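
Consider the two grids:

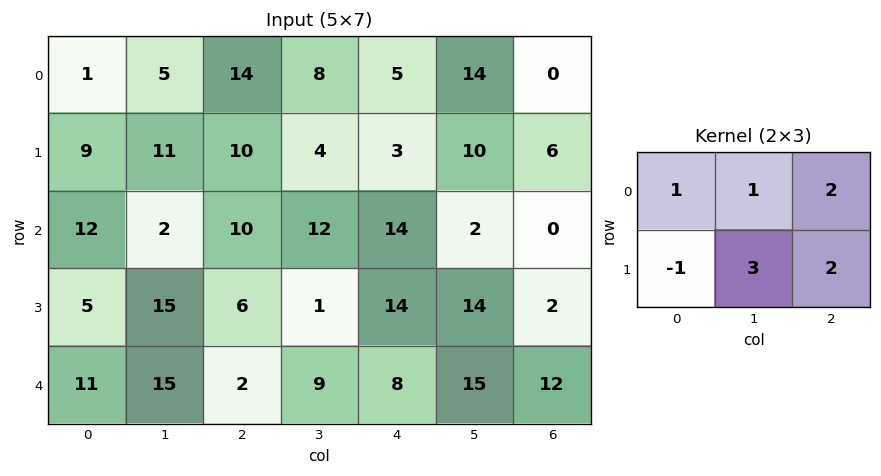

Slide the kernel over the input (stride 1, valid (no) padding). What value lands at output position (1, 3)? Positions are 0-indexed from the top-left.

The receptive field on the input at this output position is [4 3 10 / 12 14 2]. Elementwise product with the kernel and sum: 4·1 + 3·1 + 10·2 + 12·-1 + 14·3 + 2·2.

61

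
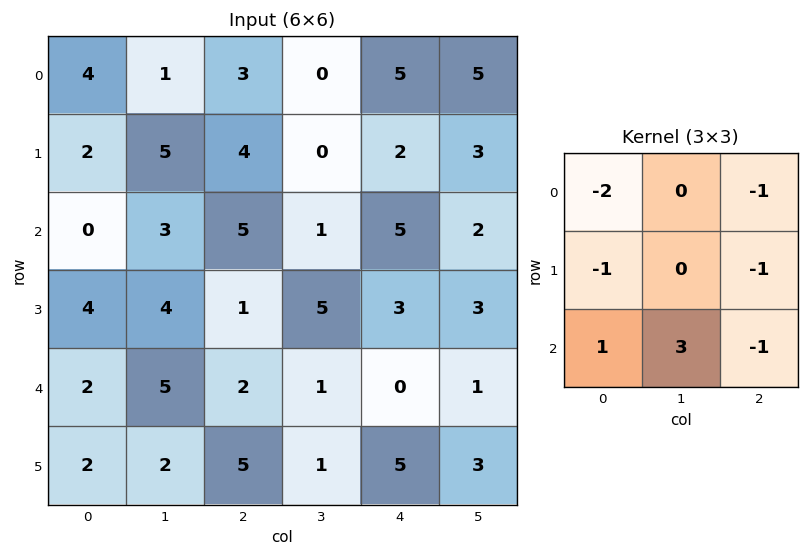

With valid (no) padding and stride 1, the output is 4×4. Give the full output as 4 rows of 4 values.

Output[0,0]: The receptive field on the input at this output position is [4 1 3 / 2 5 4 / 0 3 5]. Elementwise product with the kernel and sum: 4·-2 + 3·-1 + 2·-1 + 4·-1 + 0·1 + 3·3 + 5·-1.
Output[0,1]: The receptive field on the input at this output position is [1 3 0 / 5 4 0 / 3 5 1]. Elementwise product with the kernel and sum: 1·-2 + 0·-1 + 5·-1 + 0·-1 + 3·1 + 5·3 + 1·-1.

-13 10 -14 6
2 -12 -7 5
5 -6 -14 -12
-10 -3 -4 -2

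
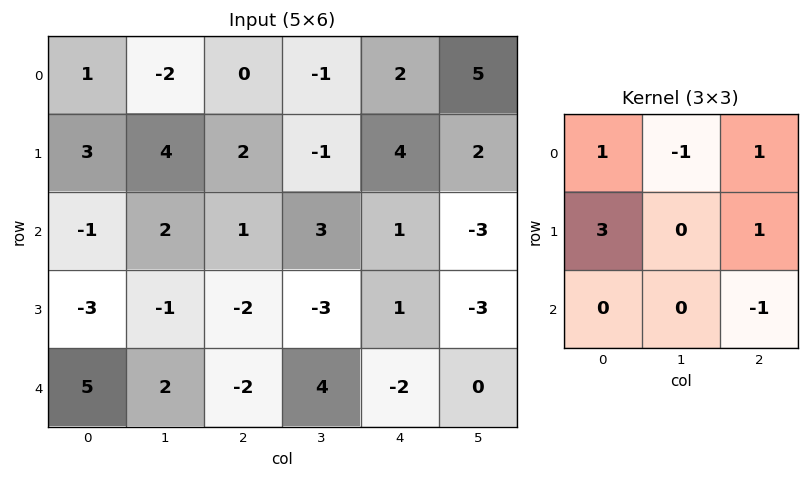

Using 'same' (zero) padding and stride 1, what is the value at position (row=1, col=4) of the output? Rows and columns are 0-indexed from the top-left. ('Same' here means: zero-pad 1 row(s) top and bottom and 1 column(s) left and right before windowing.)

4

The receptive field on the zero-padded input at this output position is [-1 2 5 / -1 4 2 / 3 1 -3]. Elementwise product with the kernel and sum: -1·1 + 2·-1 + 5·1 + -1·3 + 2·1 + -3·-1.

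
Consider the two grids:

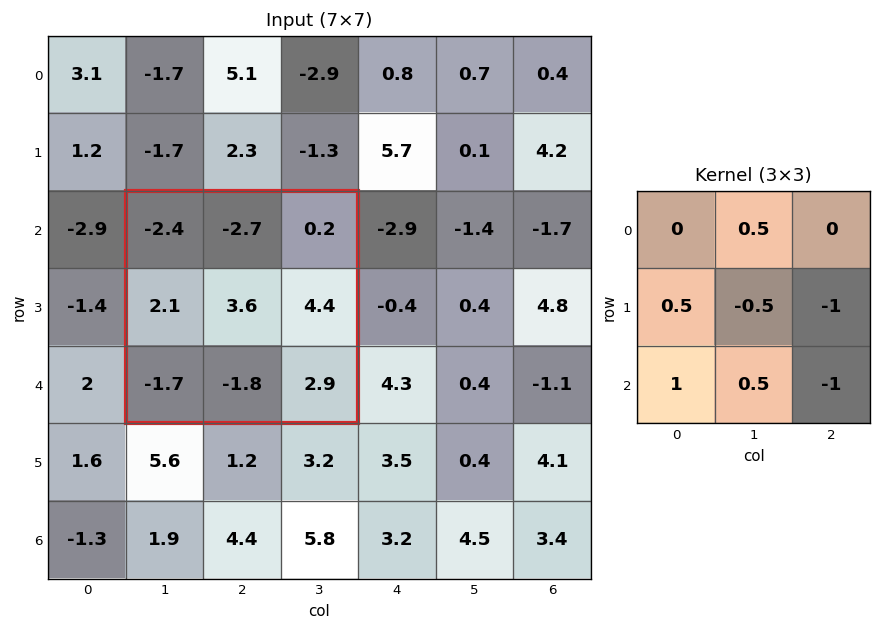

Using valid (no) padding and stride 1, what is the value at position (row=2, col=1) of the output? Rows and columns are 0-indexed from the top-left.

-12

The receptive field on the input at this output position is [-2.4 -2.7 0.2 / 2.1 3.6 4.4 / -1.7 -1.8 2.9]. Elementwise product with the kernel and sum: -2.7·0.5 + 2.1·0.5 + 3.6·-0.5 + 4.4·-1 + -1.7·1 + -1.8·0.5 + 2.9·-1.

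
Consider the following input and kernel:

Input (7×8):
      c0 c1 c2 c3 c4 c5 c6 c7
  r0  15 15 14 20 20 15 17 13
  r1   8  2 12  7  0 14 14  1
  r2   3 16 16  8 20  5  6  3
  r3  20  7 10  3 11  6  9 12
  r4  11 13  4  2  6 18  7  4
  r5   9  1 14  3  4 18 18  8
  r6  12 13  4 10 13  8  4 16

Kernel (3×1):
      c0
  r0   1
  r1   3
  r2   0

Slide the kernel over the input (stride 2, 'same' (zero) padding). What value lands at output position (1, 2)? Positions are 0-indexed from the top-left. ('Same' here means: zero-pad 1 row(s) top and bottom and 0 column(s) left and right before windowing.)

60

The receptive field on the zero-padded input at this output position is [0 / 20 / 11]. Elementwise product with the kernel and sum: 0·1 + 20·3.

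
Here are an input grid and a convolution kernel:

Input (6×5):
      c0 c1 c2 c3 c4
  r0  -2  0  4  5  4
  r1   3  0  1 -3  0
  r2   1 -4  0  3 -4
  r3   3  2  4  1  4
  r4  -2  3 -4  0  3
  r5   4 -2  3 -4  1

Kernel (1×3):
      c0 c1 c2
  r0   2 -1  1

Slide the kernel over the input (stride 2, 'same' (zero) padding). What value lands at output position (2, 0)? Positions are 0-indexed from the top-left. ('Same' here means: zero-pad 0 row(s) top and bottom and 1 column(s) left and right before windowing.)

5

The receptive field on the zero-padded input at this output position is [0 -2 3]. Elementwise product with the kernel and sum: 0·2 + -2·-1 + 3·1.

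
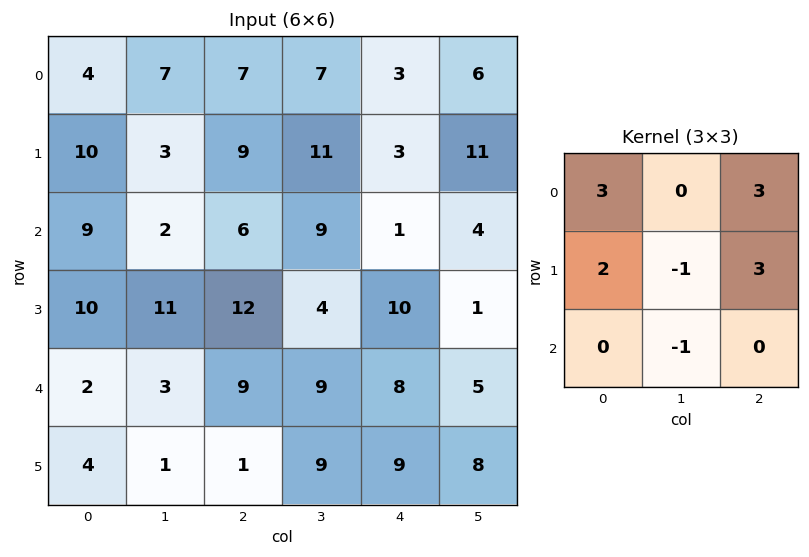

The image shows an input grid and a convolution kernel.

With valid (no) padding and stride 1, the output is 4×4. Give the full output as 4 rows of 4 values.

75 66 37 90
80 55 38 85
87 46 62 32
93 68 90 31

Output[0,0]: The receptive field on the input at this output position is [4 7 7 / 10 3 9 / 9 2 6]. Elementwise product with the kernel and sum: 4·3 + 7·3 + 10·2 + 3·-1 + 9·3 + 2·-1.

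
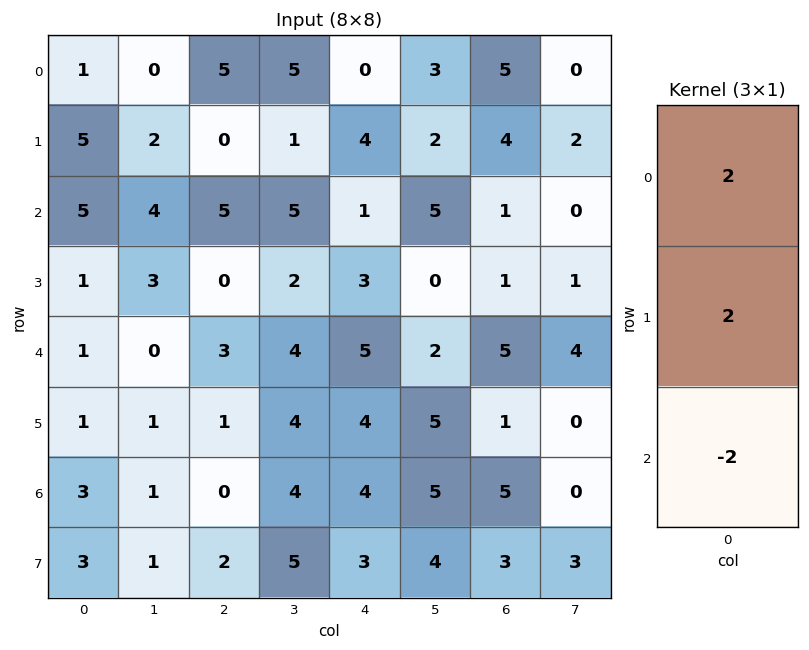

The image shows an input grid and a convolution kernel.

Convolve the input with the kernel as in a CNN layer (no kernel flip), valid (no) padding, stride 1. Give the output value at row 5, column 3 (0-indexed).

6

The receptive field on the input at this output position is [4 / 4 / 5]. Elementwise product with the kernel and sum: 4·2 + 4·2 + 5·-2.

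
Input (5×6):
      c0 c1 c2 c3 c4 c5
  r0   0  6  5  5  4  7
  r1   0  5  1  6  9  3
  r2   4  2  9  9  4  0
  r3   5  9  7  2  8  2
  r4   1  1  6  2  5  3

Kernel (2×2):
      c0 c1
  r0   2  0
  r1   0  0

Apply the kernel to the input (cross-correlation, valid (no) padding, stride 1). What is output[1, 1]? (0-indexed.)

10

The receptive field on the input at this output position is [5 1 / 2 9]. Elementwise product with the kernel and sum: 5·2.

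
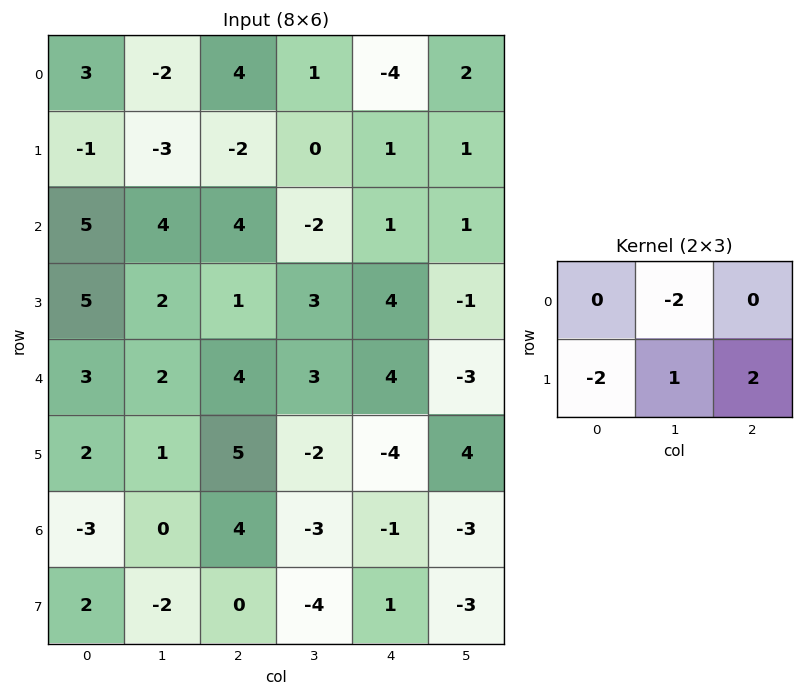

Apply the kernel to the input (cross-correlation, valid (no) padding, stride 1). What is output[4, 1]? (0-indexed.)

-9

The receptive field on the input at this output position is [2 4 3 / 1 5 -2]. Elementwise product with the kernel and sum: 4·-2 + 1·-2 + 5·1 + -2·2.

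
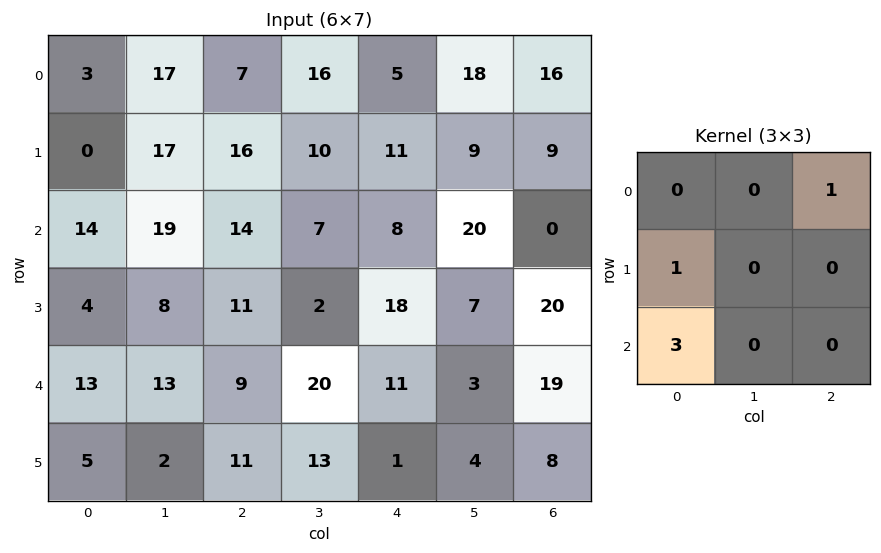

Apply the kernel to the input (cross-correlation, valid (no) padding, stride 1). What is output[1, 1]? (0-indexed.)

The receptive field on the input at this output position is [17 16 10 / 19 14 7 / 8 11 2]. Elementwise product with the kernel and sum: 10·1 + 19·1 + 8·3.

53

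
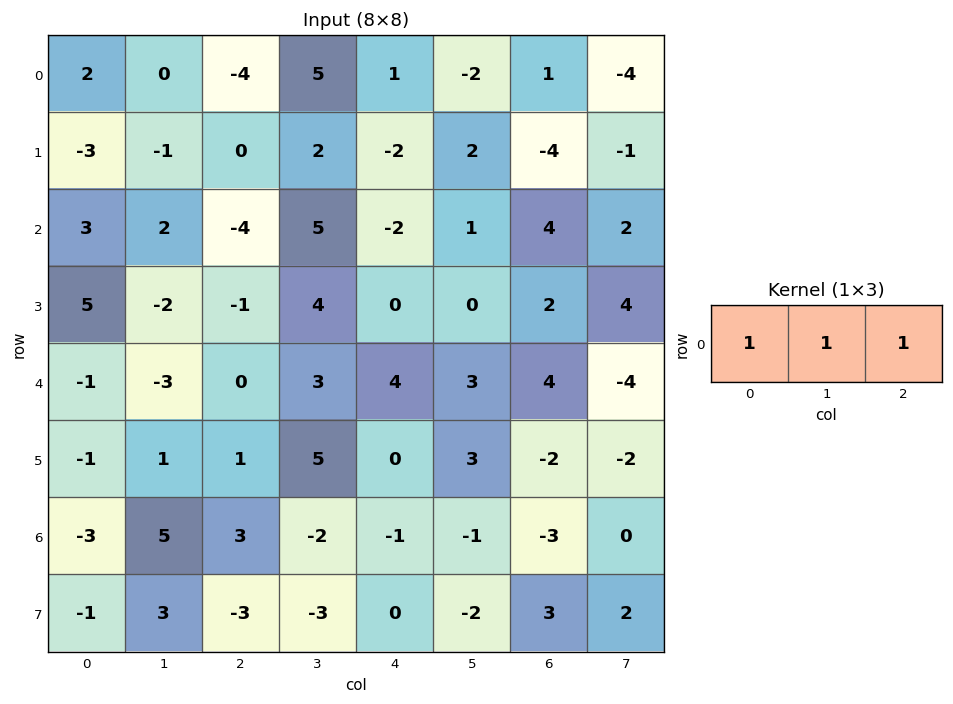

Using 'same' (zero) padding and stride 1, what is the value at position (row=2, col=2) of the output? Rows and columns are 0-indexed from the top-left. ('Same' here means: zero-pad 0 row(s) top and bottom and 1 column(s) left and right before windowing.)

3

The receptive field on the zero-padded input at this output position is [2 -4 5]. Elementwise product with the kernel and sum: 2·1 + -4·1 + 5·1.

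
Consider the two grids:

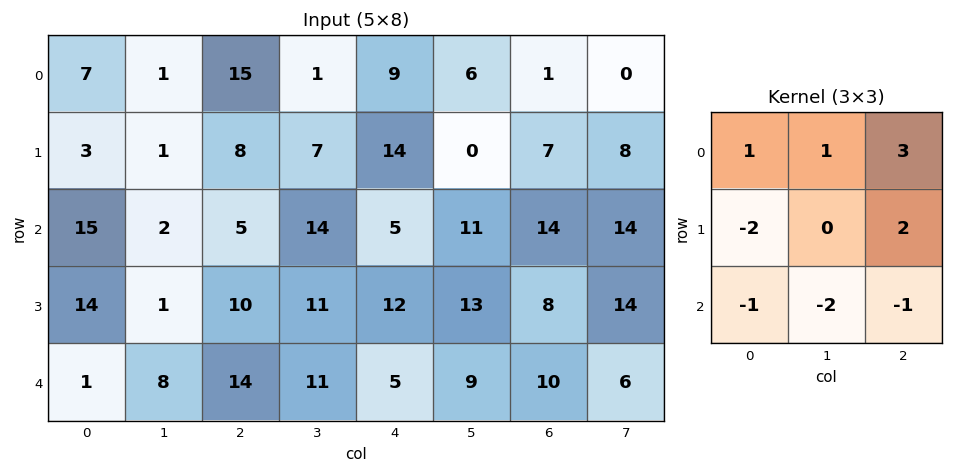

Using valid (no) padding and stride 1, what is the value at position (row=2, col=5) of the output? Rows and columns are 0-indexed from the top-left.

34

The receptive field on the input at this output position is [11 14 14 / 13 8 14 / 9 10 6]. Elementwise product with the kernel and sum: 11·1 + 14·1 + 14·3 + 13·-2 + 14·2 + 9·-1 + 10·-2 + 6·-1.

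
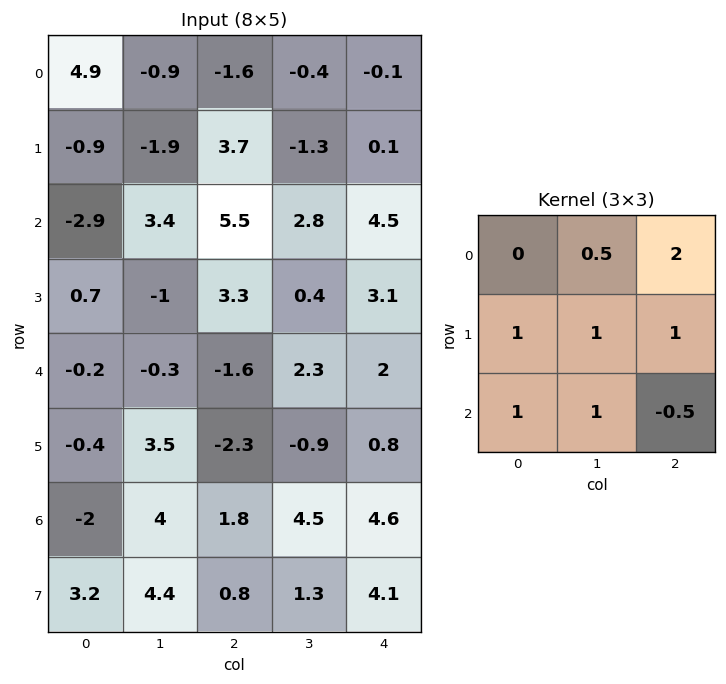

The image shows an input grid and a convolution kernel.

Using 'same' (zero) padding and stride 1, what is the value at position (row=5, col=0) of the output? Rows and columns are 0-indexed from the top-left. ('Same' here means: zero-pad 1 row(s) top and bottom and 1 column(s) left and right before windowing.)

The receptive field on the zero-padded input at this output position is [0 -0.2 -0.3 / 0 -0.4 3.5 / 0 -2 4]. Elementwise product with the kernel and sum: -0.2·0.5 + -0.3·2 + 0·1 + -0.4·1 + 3.5·1 + 0·1 + -2·1 + 4·-0.5.

-1.6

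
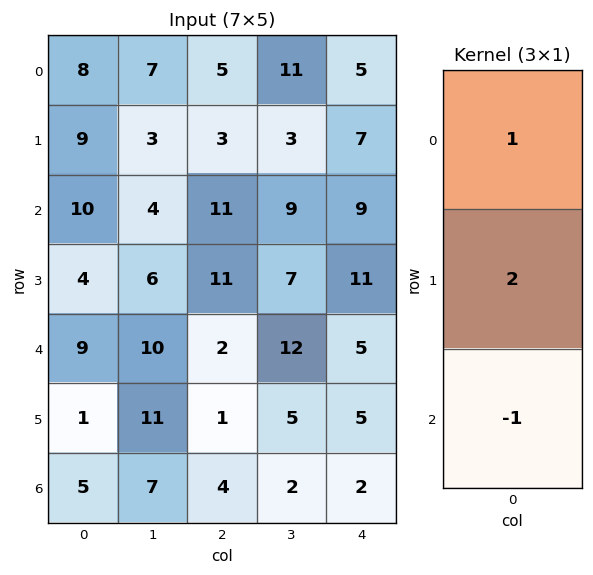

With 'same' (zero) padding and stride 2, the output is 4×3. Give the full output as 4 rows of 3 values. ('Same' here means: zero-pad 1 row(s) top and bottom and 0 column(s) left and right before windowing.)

7 7 3
25 14 14
21 14 16
11 9 9

Output[0,0]: The receptive field on the zero-padded input at this output position is [0 / 8 / 9]. Elementwise product with the kernel and sum: 0·1 + 8·2 + 9·-1.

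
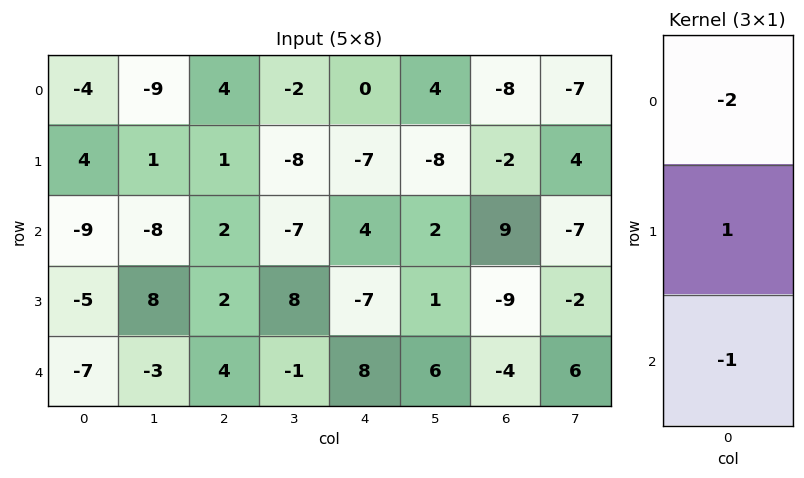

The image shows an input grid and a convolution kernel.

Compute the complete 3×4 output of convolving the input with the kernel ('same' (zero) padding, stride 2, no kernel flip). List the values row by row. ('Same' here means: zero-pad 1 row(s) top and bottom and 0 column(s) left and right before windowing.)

-8 3 7 -6
-12 -2 25 22
3 0 22 14

Output[0,0]: The receptive field on the zero-padded input at this output position is [0 / -4 / 4]. Elementwise product with the kernel and sum: 0·-2 + -4·1 + 4·-1.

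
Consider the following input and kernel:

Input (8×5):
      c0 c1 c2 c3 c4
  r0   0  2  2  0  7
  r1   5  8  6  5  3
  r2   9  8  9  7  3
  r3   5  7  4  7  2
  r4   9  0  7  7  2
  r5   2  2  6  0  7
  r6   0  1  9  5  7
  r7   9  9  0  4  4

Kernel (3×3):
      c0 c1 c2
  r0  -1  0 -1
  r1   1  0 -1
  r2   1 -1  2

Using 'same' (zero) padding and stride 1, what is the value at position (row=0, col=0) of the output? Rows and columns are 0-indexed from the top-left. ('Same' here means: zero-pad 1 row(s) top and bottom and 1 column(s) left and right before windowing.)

The receptive field on the zero-padded input at this output position is [0 0 0 / 0 0 2 / 0 5 8]. Elementwise product with the kernel and sum: 0·-1 + 0·-1 + 0·1 + 2·-1 + 0·1 + 5·-1 + 8·2.

9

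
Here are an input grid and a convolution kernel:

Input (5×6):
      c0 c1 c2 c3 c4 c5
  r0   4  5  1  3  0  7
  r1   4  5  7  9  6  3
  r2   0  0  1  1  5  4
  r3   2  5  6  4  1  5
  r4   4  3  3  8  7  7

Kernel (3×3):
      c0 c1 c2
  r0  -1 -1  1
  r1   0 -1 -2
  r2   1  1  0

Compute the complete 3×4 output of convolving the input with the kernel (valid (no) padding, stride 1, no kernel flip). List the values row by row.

Output[0,0]: The receptive field on the input at this output position is [4 5 1 / 4 5 7 / 0 0 1]. Elementwise product with the kernel and sum: 4·-1 + 5·-1 + 1·1 + 5·-1 + 7·-2 + 0·1 + 0·1.
Output[0,1]: The receptive field on the input at this output position is [5 1 3 / 5 7 9 / 0 1 1]. Elementwise product with the kernel and sum: 5·-1 + 1·-1 + 3·1 + 7·-1 + 9·-2 + 0·1 + 1·1.

-27 -27 -23 -2
3 5 -11 -20
-9 -8 8 2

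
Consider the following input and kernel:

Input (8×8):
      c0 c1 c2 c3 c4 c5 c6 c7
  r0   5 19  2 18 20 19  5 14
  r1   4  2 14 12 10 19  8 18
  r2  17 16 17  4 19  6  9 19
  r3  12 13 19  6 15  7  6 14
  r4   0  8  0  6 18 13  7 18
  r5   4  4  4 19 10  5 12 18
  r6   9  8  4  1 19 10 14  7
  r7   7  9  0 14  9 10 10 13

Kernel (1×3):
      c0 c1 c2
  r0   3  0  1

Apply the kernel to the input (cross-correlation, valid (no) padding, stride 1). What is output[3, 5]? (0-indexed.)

The receptive field on the input at this output position is [7 6 14]. Elementwise product with the kernel and sum: 7·3 + 14·1.

35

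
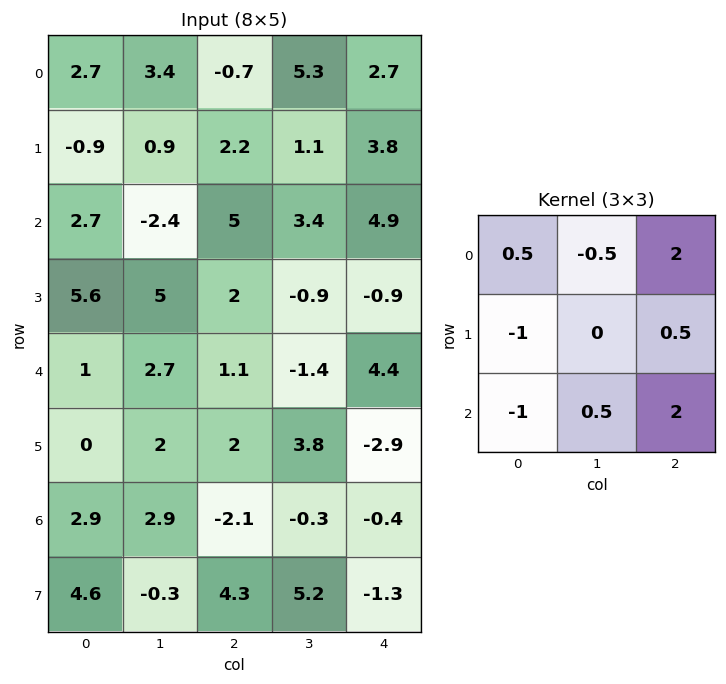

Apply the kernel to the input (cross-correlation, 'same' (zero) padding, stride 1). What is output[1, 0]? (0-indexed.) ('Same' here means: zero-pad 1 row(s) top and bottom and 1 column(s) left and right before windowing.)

2.45

The receptive field on the zero-padded input at this output position is [0 2.7 3.4 / 0 -0.9 0.9 / 0 2.7 -2.4]. Elementwise product with the kernel and sum: 0·0.5 + 2.7·-0.5 + 3.4·2 + 0·-1 + 0.9·0.5 + 0·-1 + 2.7·0.5 + -2.4·2.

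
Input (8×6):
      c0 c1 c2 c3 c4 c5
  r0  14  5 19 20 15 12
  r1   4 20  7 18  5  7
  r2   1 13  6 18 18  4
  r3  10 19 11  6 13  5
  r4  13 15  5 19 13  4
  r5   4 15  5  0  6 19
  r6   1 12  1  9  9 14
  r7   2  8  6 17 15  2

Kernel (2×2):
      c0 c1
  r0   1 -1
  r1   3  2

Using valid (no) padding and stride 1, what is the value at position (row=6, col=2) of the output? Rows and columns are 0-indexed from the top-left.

The receptive field on the input at this output position is [1 9 / 6 17]. Elementwise product with the kernel and sum: 1·1 + 9·-1 + 6·3 + 17·2.

44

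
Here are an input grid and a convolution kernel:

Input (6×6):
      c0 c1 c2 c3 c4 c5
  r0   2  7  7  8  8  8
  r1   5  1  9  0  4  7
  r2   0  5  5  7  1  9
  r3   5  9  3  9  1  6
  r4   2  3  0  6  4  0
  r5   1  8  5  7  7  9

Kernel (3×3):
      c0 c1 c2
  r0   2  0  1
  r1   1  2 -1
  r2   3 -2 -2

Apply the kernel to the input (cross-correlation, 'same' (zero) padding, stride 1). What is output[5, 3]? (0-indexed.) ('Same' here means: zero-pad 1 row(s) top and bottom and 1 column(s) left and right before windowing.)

The receptive field on the zero-padded input at this output position is [0 6 4 / 5 7 7 / 0 0 0]. Elementwise product with the kernel and sum: 0·2 + 4·1 + 5·1 + 7·2 + 7·-1 + 0·3 + 0·-2 + 0·-2.

16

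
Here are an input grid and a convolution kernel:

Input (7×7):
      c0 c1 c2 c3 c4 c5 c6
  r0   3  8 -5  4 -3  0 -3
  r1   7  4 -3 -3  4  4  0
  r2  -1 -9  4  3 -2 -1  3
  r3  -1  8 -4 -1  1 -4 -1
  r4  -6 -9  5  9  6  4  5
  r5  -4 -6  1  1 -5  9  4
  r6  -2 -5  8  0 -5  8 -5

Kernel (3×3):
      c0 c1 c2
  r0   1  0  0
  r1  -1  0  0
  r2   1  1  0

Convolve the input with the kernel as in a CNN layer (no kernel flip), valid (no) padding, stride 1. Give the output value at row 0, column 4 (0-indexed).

-10

The receptive field on the input at this output position is [-3 0 -3 / 4 4 0 / -2 -1 3]. Elementwise product with the kernel and sum: -3·1 + 4·-1 + -2·1 + -1·1.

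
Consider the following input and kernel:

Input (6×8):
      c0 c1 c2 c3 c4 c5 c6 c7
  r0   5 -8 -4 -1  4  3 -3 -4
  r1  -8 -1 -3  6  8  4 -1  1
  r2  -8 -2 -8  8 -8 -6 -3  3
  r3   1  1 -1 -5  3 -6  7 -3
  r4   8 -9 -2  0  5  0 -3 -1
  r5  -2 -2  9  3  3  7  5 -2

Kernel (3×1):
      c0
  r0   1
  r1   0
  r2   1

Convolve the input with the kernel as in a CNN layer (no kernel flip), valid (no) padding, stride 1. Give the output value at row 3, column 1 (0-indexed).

-1

The receptive field on the input at this output position is [1 / -9 / -2]. Elementwise product with the kernel and sum: 1·1 + -2·1.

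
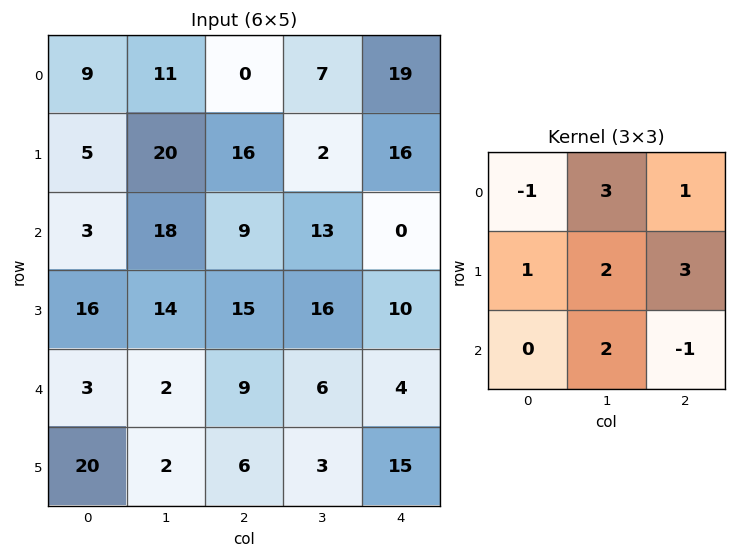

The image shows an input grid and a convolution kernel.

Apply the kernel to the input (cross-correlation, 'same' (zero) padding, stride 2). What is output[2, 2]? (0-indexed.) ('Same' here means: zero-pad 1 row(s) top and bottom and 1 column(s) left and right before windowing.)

The receptive field on the zero-padded input at this output position is [16 10 0 / 6 4 0 / 3 15 0]. Elementwise product with the kernel and sum: 16·-1 + 10·3 + 0·1 + 6·1 + 4·2 + 0·3 + 15·2 + 0·-1.

58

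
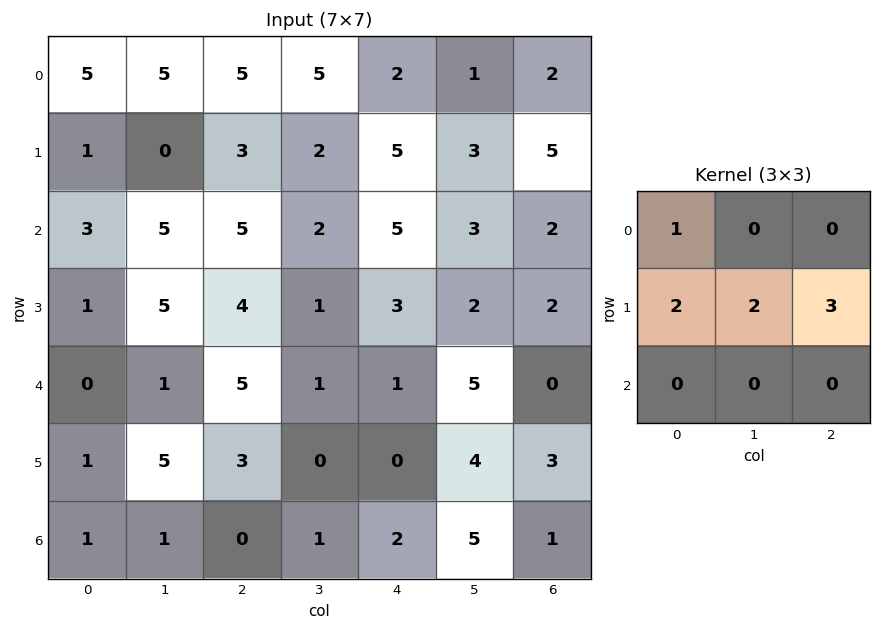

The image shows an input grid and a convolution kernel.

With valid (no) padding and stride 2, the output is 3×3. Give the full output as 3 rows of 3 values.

Output[0,0]: The receptive field on the input at this output position is [5 5 5 / 1 0 3 / 3 5 5]. Elementwise product with the kernel and sum: 5·1 + 1·2 + 0·2 + 3·3.
Output[0,1]: The receptive field on the input at this output position is [5 5 2 / 3 2 5 / 5 2 5]. Elementwise product with the kernel and sum: 5·1 + 3·2 + 2·2 + 5·3.

16 30 33
27 24 21
21 11 18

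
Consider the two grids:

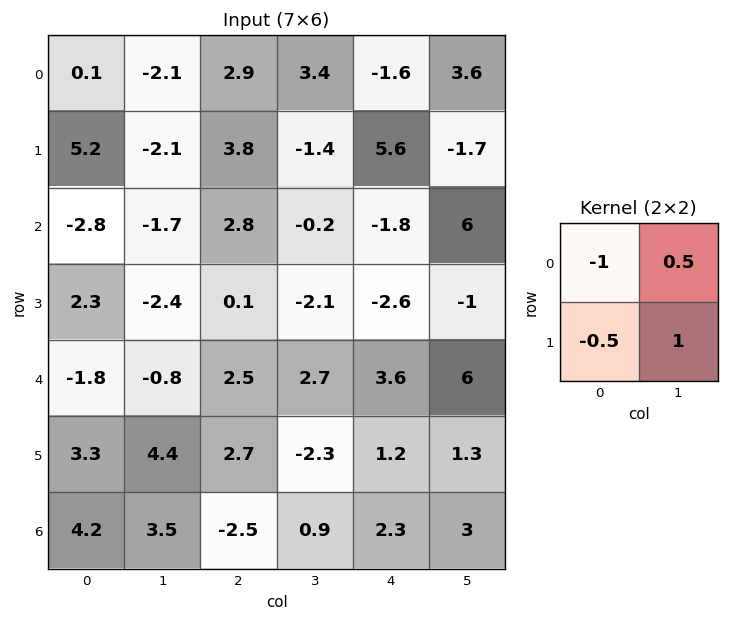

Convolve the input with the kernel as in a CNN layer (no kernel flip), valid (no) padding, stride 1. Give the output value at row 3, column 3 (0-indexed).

3.05

The receptive field on the input at this output position is [-2.1 -2.6 / 2.7 3.6]. Elementwise product with the kernel and sum: -2.1·-1 + -2.6·0.5 + 2.7·-0.5 + 3.6·1.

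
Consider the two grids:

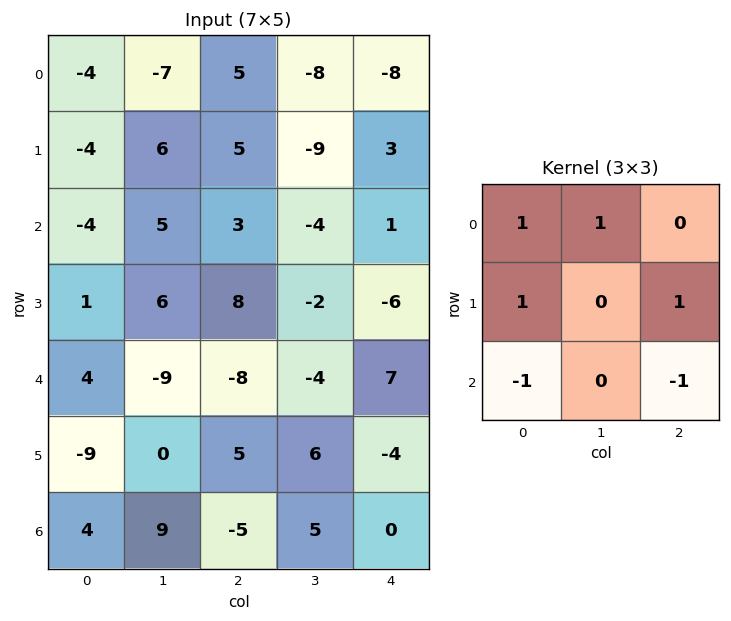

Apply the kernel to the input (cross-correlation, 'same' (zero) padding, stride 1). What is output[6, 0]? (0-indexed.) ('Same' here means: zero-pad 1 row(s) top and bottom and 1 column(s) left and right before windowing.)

0

The receptive field on the zero-padded input at this output position is [0 -9 0 / 0 4 9 / 0 0 0]. Elementwise product with the kernel and sum: 0·1 + -9·1 + 0·1 + 9·1 + 0·-1 + 0·-1.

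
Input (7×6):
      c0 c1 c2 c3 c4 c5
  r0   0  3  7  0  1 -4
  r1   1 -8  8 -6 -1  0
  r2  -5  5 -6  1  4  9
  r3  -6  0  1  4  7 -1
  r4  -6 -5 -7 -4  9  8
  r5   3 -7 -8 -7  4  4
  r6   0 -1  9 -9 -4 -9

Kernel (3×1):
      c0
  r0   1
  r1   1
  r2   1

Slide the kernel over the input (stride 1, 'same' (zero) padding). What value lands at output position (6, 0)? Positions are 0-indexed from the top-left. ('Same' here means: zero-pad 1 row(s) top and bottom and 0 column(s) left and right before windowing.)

3

The receptive field on the zero-padded input at this output position is [3 / 0 / 0]. Elementwise product with the kernel and sum: 3·1 + 0·1 + 0·1.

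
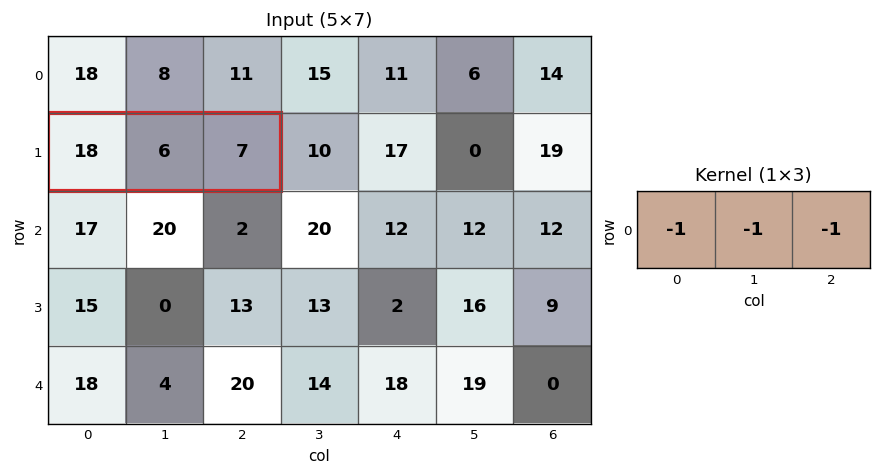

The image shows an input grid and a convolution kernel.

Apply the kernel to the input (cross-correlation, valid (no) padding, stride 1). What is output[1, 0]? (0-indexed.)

-31

The receptive field on the input at this output position is [18 6 7]. Elementwise product with the kernel and sum: 18·-1 + 6·-1 + 7·-1.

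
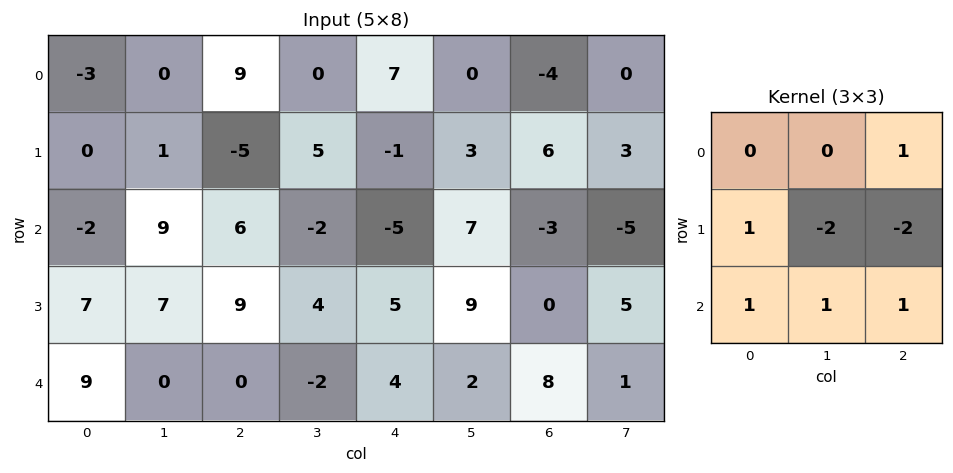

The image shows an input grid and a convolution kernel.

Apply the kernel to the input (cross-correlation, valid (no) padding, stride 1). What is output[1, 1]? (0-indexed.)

26

The receptive field on the input at this output position is [1 -5 5 / 9 6 -2 / 7 9 4]. Elementwise product with the kernel and sum: 5·1 + 9·1 + 6·-2 + -2·-2 + 7·1 + 9·1 + 4·1.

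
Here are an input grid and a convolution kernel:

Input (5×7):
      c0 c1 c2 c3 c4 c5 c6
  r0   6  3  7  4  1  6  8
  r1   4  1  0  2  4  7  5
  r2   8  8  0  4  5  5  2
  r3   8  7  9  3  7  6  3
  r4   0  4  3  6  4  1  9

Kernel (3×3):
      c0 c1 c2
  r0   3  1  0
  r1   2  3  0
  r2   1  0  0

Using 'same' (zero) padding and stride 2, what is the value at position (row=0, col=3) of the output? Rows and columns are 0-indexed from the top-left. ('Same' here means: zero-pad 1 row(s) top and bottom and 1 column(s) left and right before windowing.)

The receptive field on the zero-padded input at this output position is [0 0 0 / 6 8 0 / 7 5 0]. Elementwise product with the kernel and sum: 0·3 + 0·1 + 6·2 + 8·3 + 7·1.

43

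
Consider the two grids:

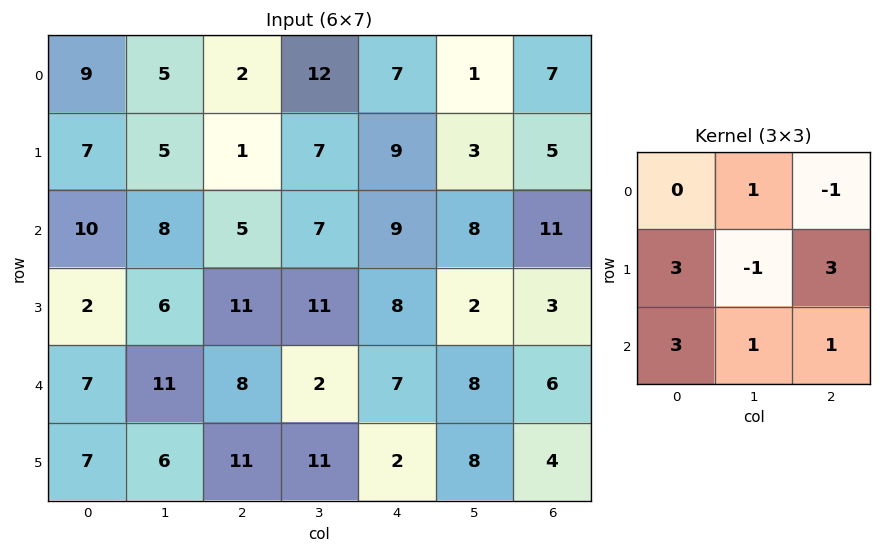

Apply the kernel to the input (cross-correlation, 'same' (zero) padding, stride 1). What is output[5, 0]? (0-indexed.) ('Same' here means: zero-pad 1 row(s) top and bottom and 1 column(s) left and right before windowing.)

7

The receptive field on the zero-padded input at this output position is [0 7 11 / 0 7 6 / 0 0 0]. Elementwise product with the kernel and sum: 7·1 + 11·-1 + 0·3 + 7·-1 + 6·3 + 0·3 + 0·1 + 0·1.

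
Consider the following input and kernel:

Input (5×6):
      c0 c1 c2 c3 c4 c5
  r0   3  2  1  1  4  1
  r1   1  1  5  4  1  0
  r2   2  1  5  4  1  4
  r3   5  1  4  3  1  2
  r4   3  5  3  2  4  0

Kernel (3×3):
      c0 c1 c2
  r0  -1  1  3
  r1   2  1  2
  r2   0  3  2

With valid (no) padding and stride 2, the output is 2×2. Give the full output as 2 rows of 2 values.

28 42
54 29

Output[0,0]: The receptive field on the input at this output position is [3 2 1 / 1 1 5 / 2 1 5]. Elementwise product with the kernel and sum: 3·-1 + 2·1 + 1·3 + 1·2 + 1·1 + 5·2 + 1·3 + 5·2.
Output[0,1]: The receptive field on the input at this output position is [1 1 4 / 5 4 1 / 5 4 1]. Elementwise product with the kernel and sum: 1·-1 + 1·1 + 4·3 + 5·2 + 4·1 + 1·2 + 4·3 + 1·2.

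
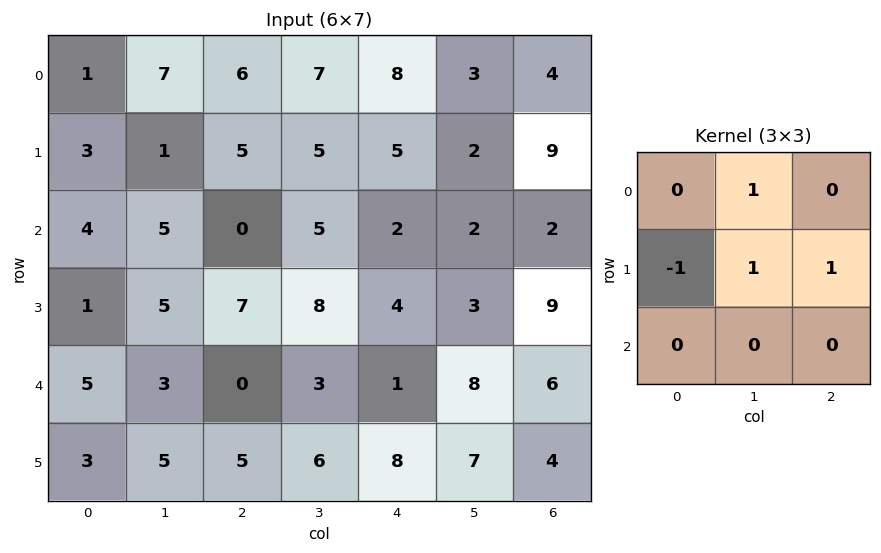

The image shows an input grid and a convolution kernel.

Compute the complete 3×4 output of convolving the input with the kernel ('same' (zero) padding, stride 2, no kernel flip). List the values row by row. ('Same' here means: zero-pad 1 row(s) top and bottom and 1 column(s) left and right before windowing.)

8 6 4 1
12 5 4 9
9 7 10 7

Output[0,0]: The receptive field on the zero-padded input at this output position is [0 0 0 / 0 1 7 / 0 3 1]. Elementwise product with the kernel and sum: 0·1 + 0·-1 + 1·1 + 7·1.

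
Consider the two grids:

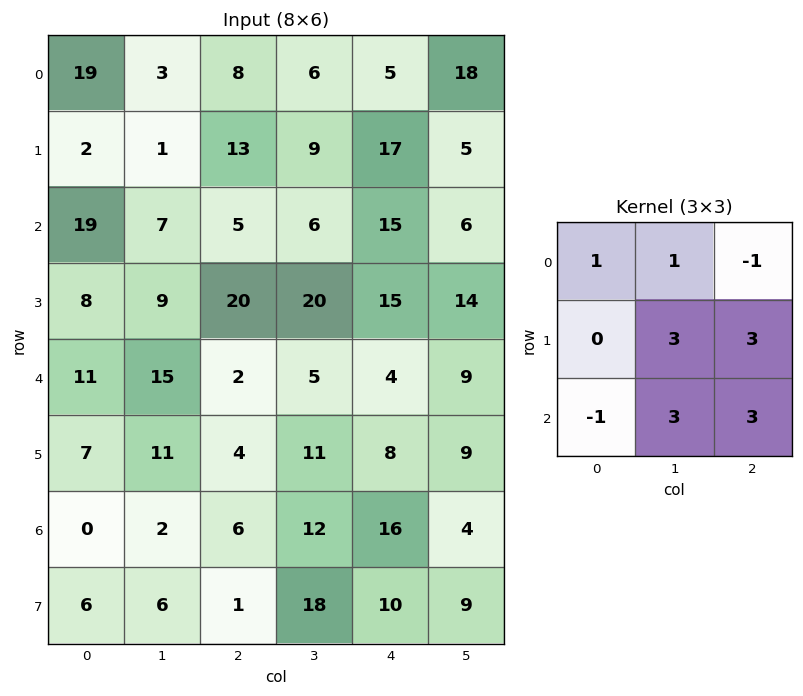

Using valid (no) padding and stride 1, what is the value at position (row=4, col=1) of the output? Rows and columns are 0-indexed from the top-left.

109

The receptive field on the input at this output position is [15 2 5 / 11 4 11 / 2 6 12]. Elementwise product with the kernel and sum: 15·1 + 2·1 + 5·-1 + 4·3 + 11·3 + 2·-1 + 6·3 + 12·3.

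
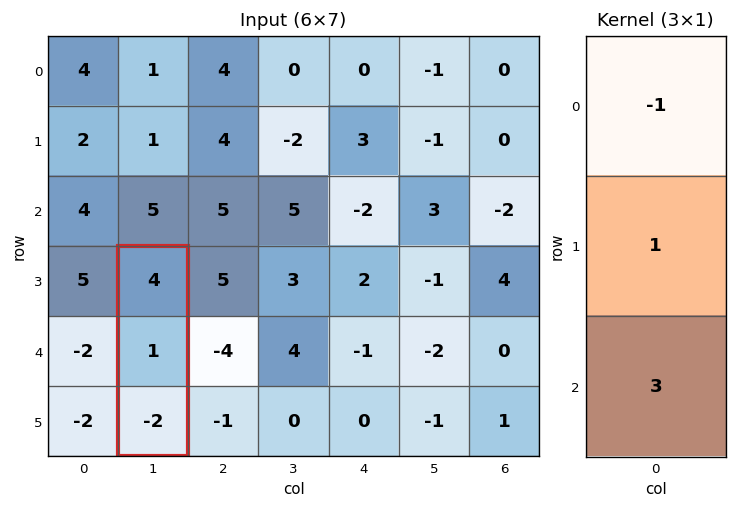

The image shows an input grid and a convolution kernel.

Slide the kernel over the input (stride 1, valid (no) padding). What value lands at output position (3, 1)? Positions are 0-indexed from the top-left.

The receptive field on the input at this output position is [4 / 1 / -2]. Elementwise product with the kernel and sum: 4·-1 + 1·1 + -2·3.

-9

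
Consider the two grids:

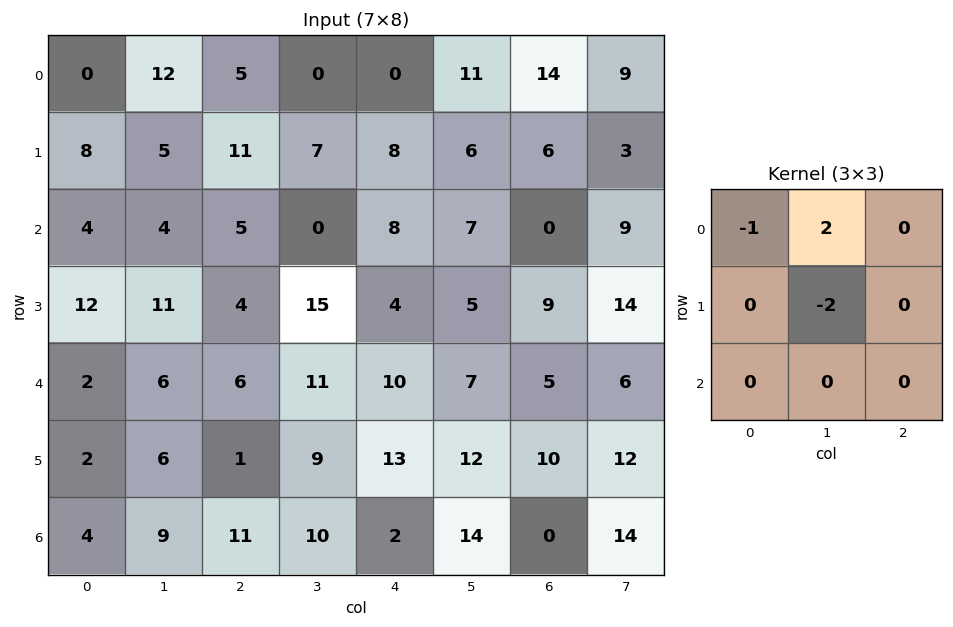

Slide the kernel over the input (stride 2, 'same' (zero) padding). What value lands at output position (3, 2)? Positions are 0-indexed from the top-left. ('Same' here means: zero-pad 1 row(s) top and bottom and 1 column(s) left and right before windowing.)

The receptive field on the zero-padded input at this output position is [9 13 12 / 10 2 14 / 0 0 0]. Elementwise product with the kernel and sum: 9·-1 + 13·2 + 2·-2.

13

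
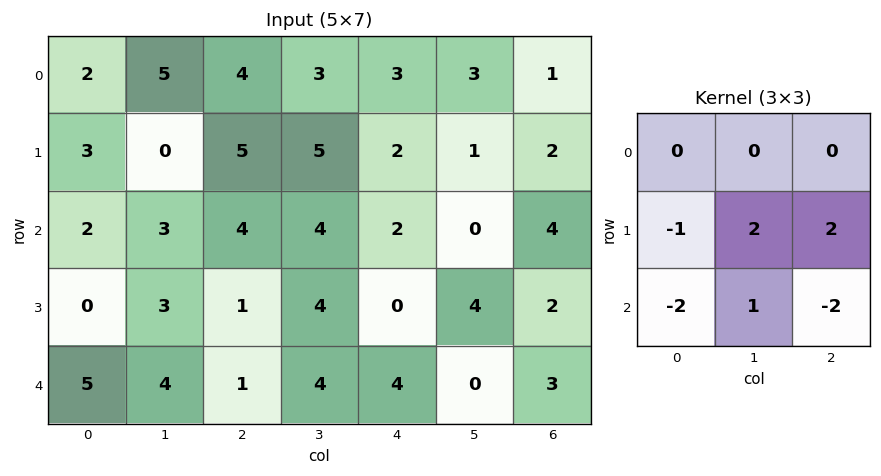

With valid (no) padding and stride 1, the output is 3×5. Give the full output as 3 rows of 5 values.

-2 10 1 -5 -8
13 0 10 -16 6
0 -8 1 0 -2

Output[0,0]: The receptive field on the input at this output position is [2 5 4 / 3 0 5 / 2 3 4]. Elementwise product with the kernel and sum: 3·-1 + 0·2 + 5·2 + 2·-2 + 3·1 + 4·-2.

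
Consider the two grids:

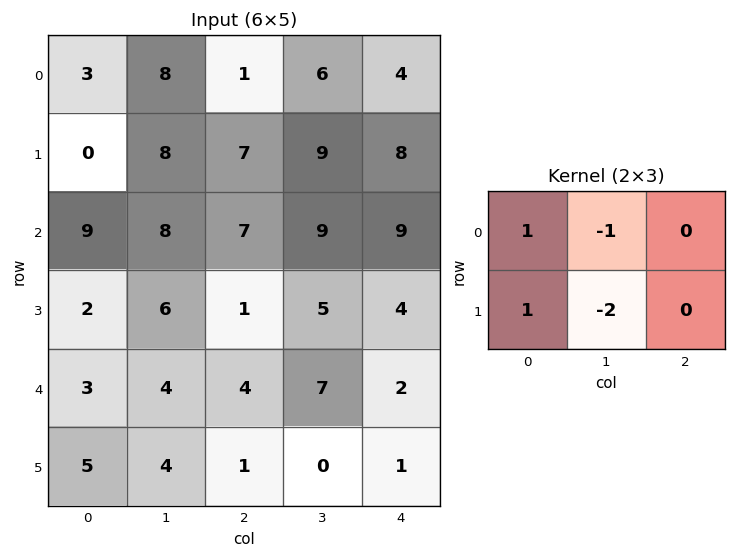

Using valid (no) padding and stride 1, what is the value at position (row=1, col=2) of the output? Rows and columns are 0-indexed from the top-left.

-13

The receptive field on the input at this output position is [7 9 8 / 7 9 9]. Elementwise product with the kernel and sum: 7·1 + 9·-1 + 7·1 + 9·-2.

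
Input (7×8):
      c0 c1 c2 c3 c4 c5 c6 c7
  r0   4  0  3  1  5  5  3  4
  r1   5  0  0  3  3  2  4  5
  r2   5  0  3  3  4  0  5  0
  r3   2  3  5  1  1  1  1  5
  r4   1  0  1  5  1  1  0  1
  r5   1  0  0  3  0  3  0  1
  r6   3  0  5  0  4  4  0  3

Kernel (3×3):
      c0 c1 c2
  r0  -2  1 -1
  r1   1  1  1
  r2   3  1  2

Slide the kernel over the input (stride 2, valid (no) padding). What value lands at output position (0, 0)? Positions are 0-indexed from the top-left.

15

The receptive field on the input at this output position is [4 0 3 / 5 0 0 / 5 0 3]. Elementwise product with the kernel and sum: 4·-2 + 0·1 + 3·-1 + 5·1 + 0·1 + 0·1 + 5·3 + 0·1 + 3·2.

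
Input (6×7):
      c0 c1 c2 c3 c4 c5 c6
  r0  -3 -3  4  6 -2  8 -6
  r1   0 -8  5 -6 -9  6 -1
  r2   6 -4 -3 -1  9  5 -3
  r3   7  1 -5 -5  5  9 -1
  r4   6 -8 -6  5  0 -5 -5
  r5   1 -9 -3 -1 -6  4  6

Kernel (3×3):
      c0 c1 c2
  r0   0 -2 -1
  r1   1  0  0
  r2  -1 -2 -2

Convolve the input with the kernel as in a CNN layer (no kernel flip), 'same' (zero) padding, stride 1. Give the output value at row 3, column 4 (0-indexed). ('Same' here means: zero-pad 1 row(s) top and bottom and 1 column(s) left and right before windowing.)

-23

The receptive field on the zero-padded input at this output position is [-1 9 5 / -5 5 9 / 5 0 -5]. Elementwise product with the kernel and sum: 9·-2 + 5·-1 + -5·1 + 5·-1 + 0·-2 + -5·-2.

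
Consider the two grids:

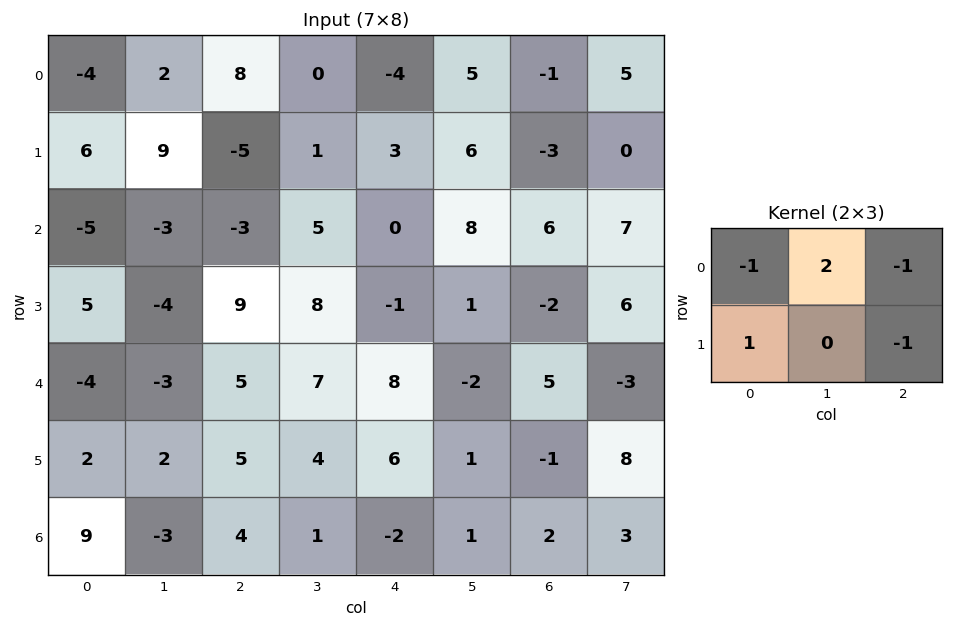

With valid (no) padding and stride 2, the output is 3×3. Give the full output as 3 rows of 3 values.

Output[0,0]: The receptive field on the input at this output position is [-4 2 8 / 6 9 -5]. Elementwise product with the kernel and sum: -4·-1 + 2·2 + 8·-1 + 6·1 + -5·-1.
Output[0,1]: The receptive field on the input at this output position is [8 0 -4 / -5 1 3]. Elementwise product with the kernel and sum: 8·-1 + 0·2 + -4·-1 + -5·1 + 3·-1.

11 -12 21
-2 23 11
-10 0 -10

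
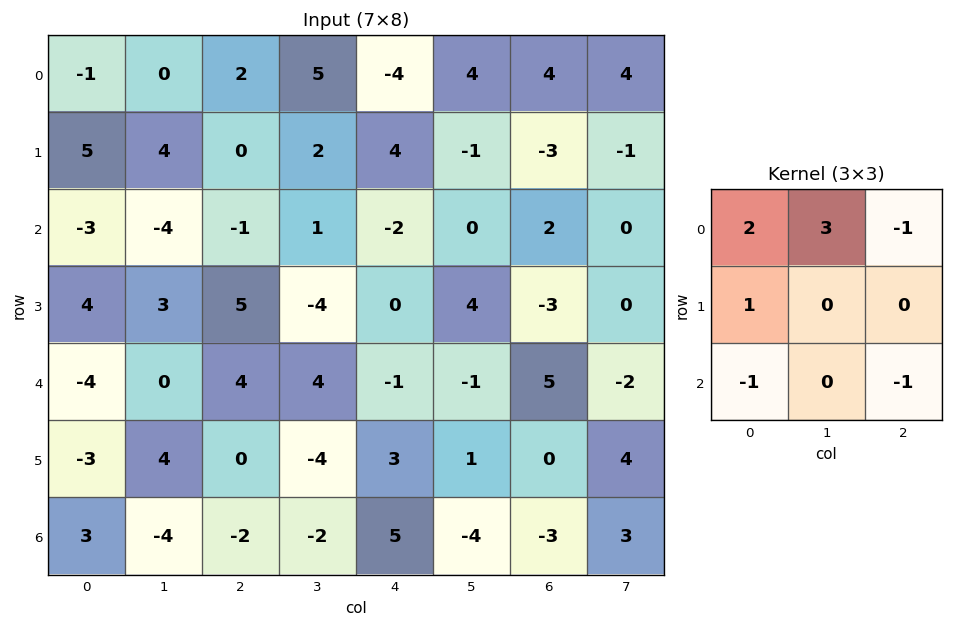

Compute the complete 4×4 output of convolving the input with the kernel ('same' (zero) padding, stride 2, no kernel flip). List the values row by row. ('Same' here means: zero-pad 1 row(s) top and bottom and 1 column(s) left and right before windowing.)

Output[0,0]: The receptive field on the zero-padded input at this output position is [0 0 0 / 0 -1 0 / 0 5 4]. Elementwise product with the kernel and sum: 0·2 + 0·3 + 0·-1 + 0·1 + 0·-1 + 4·-1.
Output[0,1]: The receptive field on the zero-padded input at this output position is [0 0 0 / 0 2 5 / 4 0 2]. Elementwise product with the kernel and sum: 0·2 + 0·3 + 0·-1 + 0·1 + 4·-1 + 2·-1.

-4 -6 4 6
8 3 18 -14
5 25 -5 -7
-13 8 -2 -6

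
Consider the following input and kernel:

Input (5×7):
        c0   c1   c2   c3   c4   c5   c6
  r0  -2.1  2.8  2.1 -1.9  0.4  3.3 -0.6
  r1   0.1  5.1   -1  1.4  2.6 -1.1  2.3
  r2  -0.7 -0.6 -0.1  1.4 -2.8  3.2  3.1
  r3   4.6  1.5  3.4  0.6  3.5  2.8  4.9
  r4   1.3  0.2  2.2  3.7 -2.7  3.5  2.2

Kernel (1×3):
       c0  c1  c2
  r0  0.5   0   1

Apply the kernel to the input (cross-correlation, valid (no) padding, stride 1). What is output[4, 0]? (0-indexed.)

2.85

The receptive field on the input at this output position is [1.3 0.2 2.2]. Elementwise product with the kernel and sum: 1.3·0.5 + 2.2·1.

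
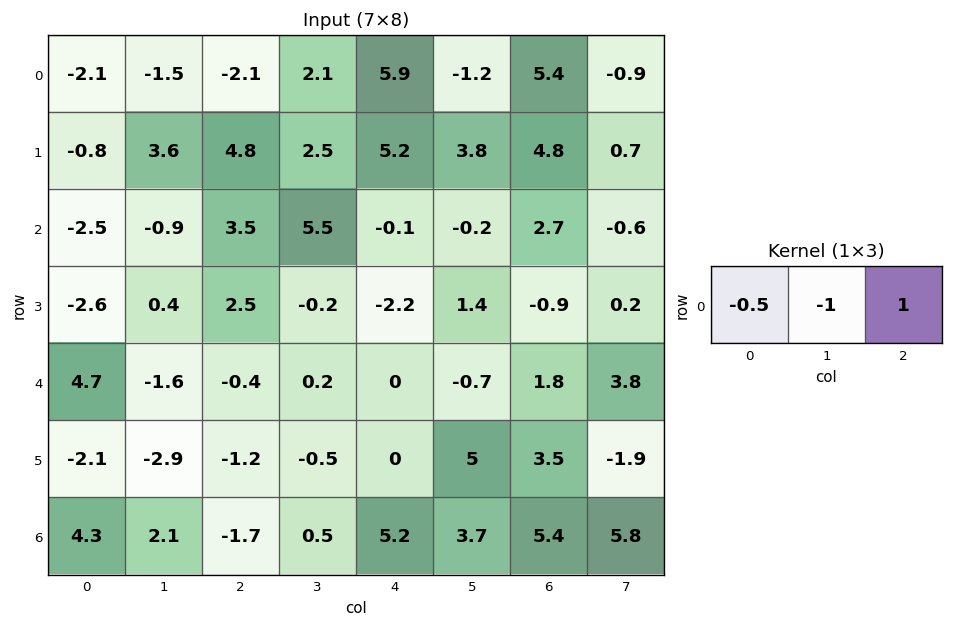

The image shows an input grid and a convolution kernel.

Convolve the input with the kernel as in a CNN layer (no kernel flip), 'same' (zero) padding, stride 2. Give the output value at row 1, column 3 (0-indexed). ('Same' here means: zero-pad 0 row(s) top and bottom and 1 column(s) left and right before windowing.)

The receptive field on the zero-padded input at this output position is [-0.2 2.7 -0.6]. Elementwise product with the kernel and sum: -0.2·-0.5 + 2.7·-1 + -0.6·1.

-3.2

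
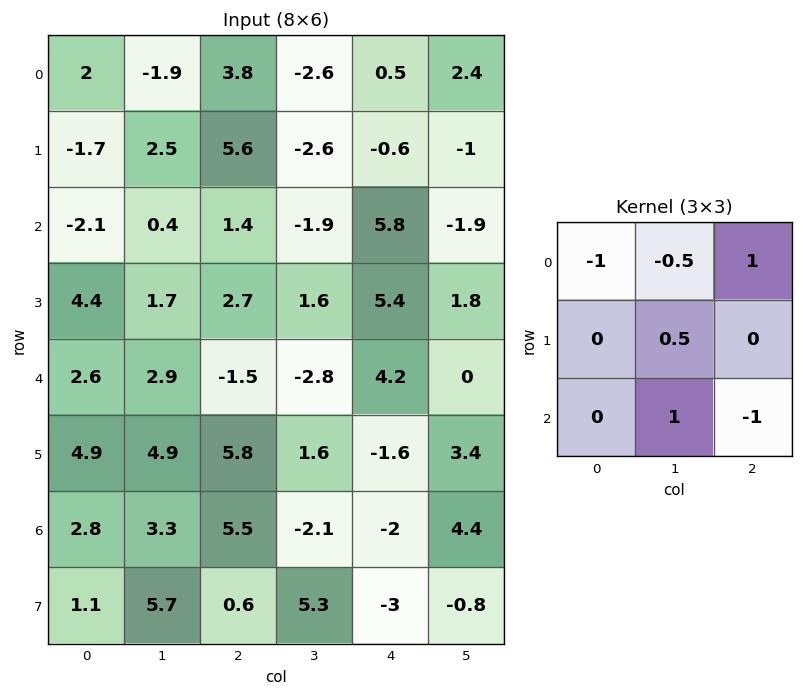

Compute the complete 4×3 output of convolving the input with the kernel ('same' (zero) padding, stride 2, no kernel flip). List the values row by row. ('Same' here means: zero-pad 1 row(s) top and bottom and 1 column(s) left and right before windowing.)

Output[0,0]: The receptive field on the zero-padded input at this output position is [0 0 0 / 0 2 -1.9 / 0 -1.7 2.5]. Elementwise product with the kernel and sum: 0·-1 + 0·-0.5 + 0·1 + 2·0.5 + -1.7·1 + 2.5·-1.

-3.2 10.1 0.65
5 -6.1 8.4
0.8 2 -5.4
-0.75 -8.15 -0.6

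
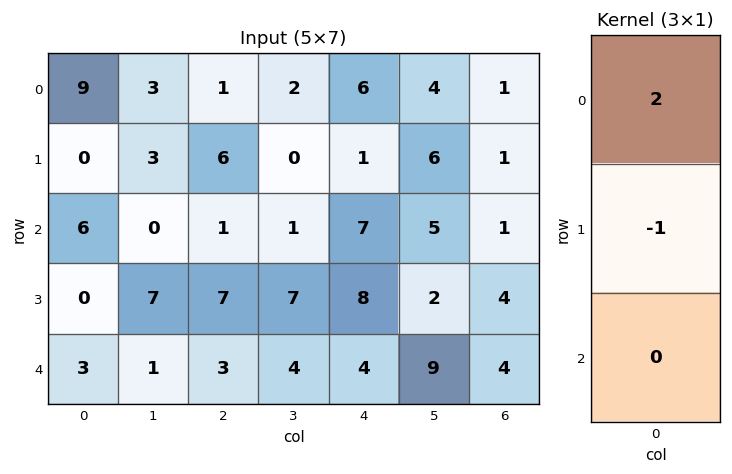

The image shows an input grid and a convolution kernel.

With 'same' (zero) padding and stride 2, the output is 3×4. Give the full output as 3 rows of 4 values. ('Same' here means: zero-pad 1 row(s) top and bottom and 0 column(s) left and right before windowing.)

Output[0,0]: The receptive field on the zero-padded input at this output position is [0 / 9 / 0]. Elementwise product with the kernel and sum: 0·2 + 9·-1.
Output[0,1]: The receptive field on the zero-padded input at this output position is [0 / 1 / 6]. Elementwise product with the kernel and sum: 0·2 + 1·-1.

-9 -1 -6 -1
-6 11 -5 1
-3 11 12 4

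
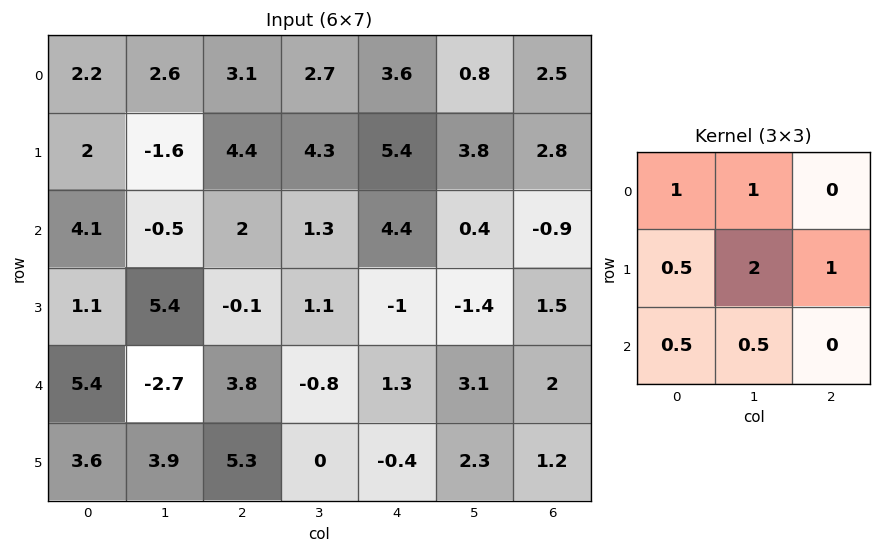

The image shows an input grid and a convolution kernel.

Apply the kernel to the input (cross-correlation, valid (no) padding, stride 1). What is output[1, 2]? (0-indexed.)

17.2

The receptive field on the input at this output position is [4.4 4.3 5.4 / 2 1.3 4.4 / -0.1 1.1 -1]. Elementwise product with the kernel and sum: 4.4·1 + 4.3·1 + 2·0.5 + 1.3·2 + 4.4·1 + -0.1·0.5 + 1.1·0.5.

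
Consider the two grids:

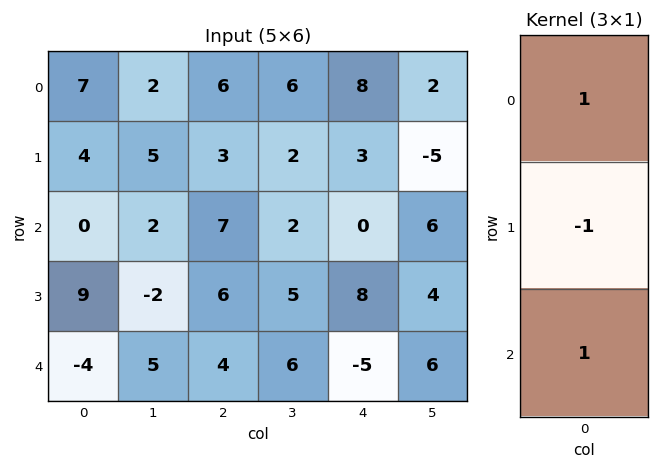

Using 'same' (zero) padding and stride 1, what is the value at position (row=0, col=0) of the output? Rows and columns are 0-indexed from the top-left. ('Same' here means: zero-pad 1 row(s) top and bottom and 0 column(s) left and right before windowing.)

-3

The receptive field on the zero-padded input at this output position is [0 / 7 / 4]. Elementwise product with the kernel and sum: 0·1 + 7·-1 + 4·1.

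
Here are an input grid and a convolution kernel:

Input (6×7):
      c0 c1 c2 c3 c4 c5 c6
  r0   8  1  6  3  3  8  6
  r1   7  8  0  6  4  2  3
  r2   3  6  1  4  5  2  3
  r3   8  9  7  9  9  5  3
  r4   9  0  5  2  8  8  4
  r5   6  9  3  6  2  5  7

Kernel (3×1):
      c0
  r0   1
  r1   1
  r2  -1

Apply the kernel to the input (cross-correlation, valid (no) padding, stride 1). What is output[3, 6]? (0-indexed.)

0

The receptive field on the input at this output position is [3 / 4 / 7]. Elementwise product with the kernel and sum: 3·1 + 4·1 + 7·-1.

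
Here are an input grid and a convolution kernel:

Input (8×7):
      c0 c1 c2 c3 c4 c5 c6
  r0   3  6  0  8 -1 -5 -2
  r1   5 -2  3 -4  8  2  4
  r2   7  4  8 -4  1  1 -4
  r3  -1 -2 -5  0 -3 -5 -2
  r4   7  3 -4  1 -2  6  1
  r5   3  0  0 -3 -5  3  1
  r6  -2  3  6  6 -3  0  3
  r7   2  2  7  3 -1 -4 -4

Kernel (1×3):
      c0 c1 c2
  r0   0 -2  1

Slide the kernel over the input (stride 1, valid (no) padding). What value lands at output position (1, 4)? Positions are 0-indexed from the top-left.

The receptive field on the input at this output position is [8 2 4]. Elementwise product with the kernel and sum: 2·-2 + 4·1.

0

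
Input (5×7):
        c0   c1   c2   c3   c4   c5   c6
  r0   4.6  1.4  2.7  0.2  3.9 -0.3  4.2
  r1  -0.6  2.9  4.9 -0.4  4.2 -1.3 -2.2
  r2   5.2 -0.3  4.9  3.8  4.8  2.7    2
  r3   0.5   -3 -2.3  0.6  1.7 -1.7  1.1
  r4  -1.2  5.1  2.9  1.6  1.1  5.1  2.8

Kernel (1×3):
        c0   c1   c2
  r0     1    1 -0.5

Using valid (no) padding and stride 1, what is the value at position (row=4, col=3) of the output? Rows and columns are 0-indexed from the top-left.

0.15

The receptive field on the input at this output position is [1.6 1.1 5.1]. Elementwise product with the kernel and sum: 1.6·1 + 1.1·1 + 5.1·-0.5.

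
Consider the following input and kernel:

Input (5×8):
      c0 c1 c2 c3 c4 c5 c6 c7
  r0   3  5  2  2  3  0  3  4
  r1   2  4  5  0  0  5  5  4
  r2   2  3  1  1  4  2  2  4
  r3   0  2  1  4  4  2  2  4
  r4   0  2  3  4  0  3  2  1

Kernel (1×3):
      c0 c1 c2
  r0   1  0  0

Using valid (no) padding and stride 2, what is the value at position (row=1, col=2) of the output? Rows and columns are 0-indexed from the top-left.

The receptive field on the input at this output position is [4 2 2]. Elementwise product with the kernel and sum: 4·1.

4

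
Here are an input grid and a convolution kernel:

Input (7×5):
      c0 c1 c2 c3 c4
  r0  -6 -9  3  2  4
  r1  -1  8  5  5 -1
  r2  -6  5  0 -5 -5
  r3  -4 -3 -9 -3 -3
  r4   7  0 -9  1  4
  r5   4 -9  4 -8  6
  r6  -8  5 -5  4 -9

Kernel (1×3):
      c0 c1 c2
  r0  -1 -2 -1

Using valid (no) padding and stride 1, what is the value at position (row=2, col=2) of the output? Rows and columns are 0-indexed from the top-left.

The receptive field on the input at this output position is [0 -5 -5]. Elementwise product with the kernel and sum: 0·-1 + -5·-2 + -5·-1.

15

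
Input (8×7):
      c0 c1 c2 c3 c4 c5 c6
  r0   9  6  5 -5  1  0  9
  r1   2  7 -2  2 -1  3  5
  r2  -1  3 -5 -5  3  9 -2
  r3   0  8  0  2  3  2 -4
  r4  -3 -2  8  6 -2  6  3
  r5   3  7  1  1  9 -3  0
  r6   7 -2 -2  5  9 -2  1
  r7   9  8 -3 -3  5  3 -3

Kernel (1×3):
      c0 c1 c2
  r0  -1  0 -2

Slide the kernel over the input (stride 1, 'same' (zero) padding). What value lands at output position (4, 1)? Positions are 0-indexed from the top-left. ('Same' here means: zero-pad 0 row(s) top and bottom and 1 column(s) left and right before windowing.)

-13

The receptive field on the zero-padded input at this output position is [-3 -2 8]. Elementwise product with the kernel and sum: -3·-1 + 8·-2.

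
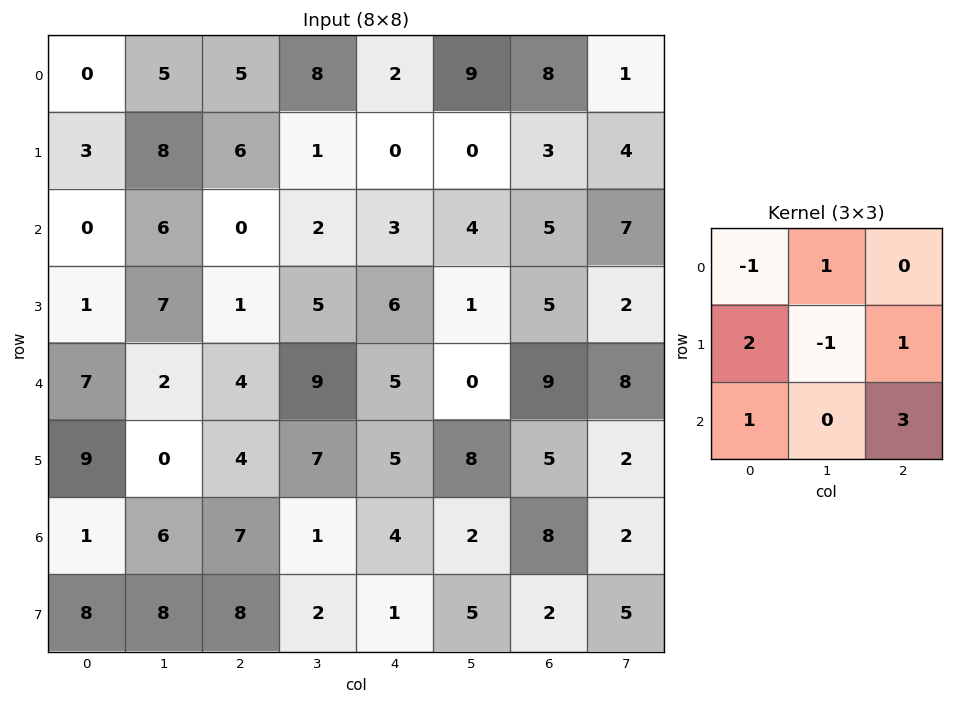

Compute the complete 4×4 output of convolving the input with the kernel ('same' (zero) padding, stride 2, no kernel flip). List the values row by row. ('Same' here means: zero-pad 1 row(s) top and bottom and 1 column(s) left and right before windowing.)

29 24 24 23
30 34 12 20
-4 24 45 17
38 24 15 15

Output[0,0]: The receptive field on the zero-padded input at this output position is [0 0 0 / 0 0 5 / 0 3 8]. Elementwise product with the kernel and sum: 0·-1 + 0·1 + 0·2 + 0·-1 + 5·1 + 0·1 + 8·3.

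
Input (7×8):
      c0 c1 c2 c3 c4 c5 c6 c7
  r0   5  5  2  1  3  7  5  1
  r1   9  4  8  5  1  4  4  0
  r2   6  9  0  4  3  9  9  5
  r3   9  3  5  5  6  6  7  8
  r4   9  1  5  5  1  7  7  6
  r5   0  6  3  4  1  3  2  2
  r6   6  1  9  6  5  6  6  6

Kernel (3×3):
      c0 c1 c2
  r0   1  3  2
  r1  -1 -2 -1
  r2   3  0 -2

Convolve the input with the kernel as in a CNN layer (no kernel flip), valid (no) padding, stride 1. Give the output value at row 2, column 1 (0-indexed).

-8

The receptive field on the input at this output position is [9 0 4 / 3 5 5 / 1 5 5]. Elementwise product with the kernel and sum: 9·1 + 0·3 + 4·2 + 3·-1 + 5·-2 + 5·-1 + 1·3 + 5·-2.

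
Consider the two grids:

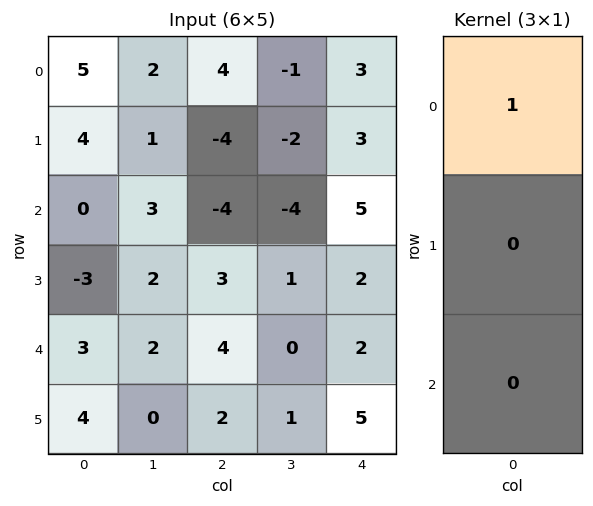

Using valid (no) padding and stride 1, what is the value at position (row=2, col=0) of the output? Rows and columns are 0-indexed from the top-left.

The receptive field on the input at this output position is [0 / -3 / 3]. Elementwise product with the kernel and sum: 0·1.

0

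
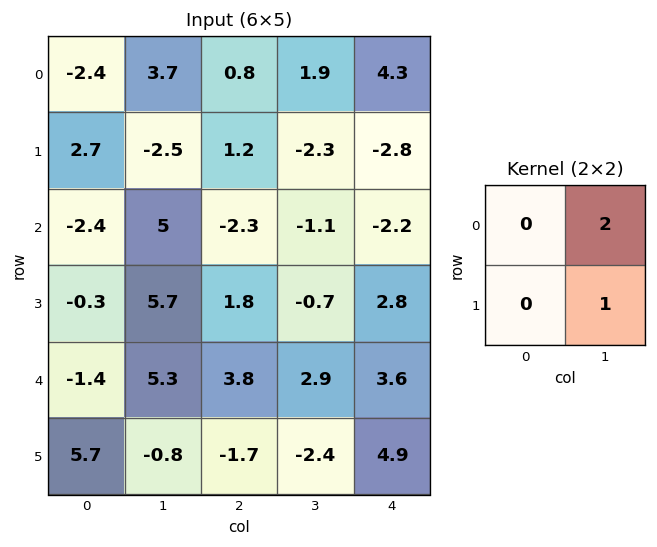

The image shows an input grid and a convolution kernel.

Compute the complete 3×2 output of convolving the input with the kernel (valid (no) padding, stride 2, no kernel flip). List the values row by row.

Output[0,0]: The receptive field on the input at this output position is [-2.4 3.7 / 2.7 -2.5]. Elementwise product with the kernel and sum: 3.7·2 + -2.5·1.
Output[0,1]: The receptive field on the input at this output position is [0.8 1.9 / 1.2 -2.3]. Elementwise product with the kernel and sum: 1.9·2 + -2.3·1.

4.9 1.5
15.7 -2.9
9.8 3.4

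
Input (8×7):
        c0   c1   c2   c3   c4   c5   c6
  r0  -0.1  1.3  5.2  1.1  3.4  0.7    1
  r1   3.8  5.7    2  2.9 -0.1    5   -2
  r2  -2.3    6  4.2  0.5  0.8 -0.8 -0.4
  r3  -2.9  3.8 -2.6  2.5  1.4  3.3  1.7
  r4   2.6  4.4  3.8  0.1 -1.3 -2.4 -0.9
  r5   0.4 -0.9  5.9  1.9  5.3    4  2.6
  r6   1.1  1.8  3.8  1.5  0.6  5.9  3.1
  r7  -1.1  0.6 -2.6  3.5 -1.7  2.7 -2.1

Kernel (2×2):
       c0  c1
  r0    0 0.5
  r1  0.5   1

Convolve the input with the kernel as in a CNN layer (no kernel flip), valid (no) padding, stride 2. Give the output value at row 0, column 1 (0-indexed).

The receptive field on the input at this output position is [5.2 1.1 / 2 2.9]. Elementwise product with the kernel and sum: 1.1·0.5 + 2·0.5 + 2.9·1.

4.45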